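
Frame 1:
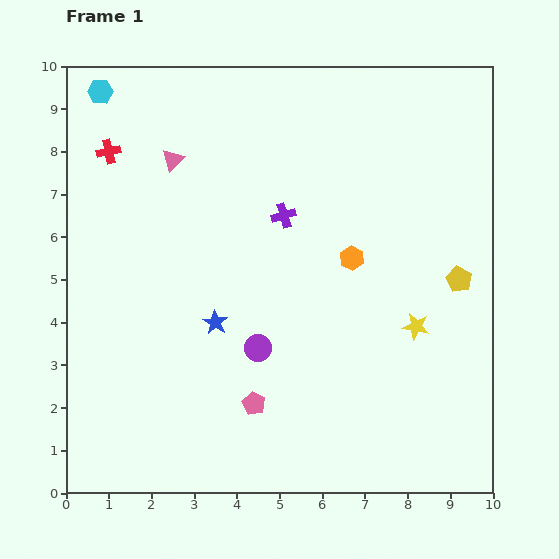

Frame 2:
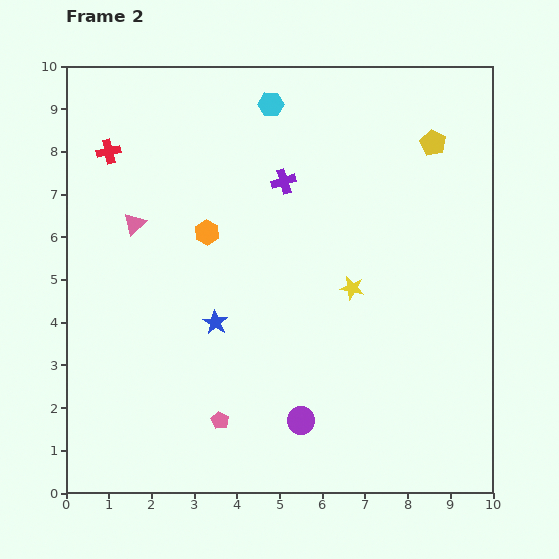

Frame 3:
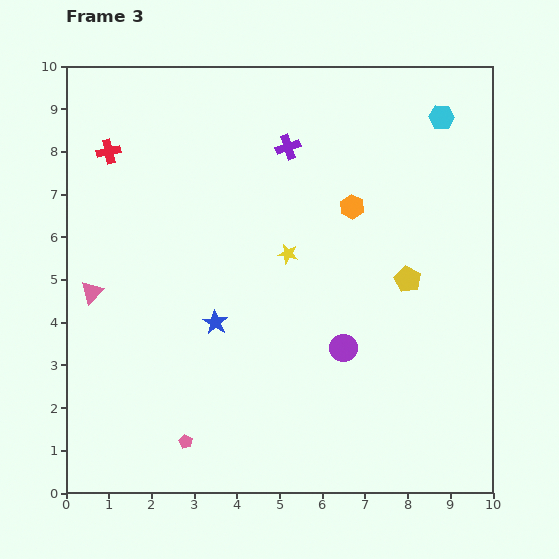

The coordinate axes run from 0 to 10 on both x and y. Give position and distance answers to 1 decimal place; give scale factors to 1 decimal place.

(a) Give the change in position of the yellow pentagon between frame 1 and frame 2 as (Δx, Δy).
(-0.6, 3.2)

The yellow pentagon was at (9.2, 5.0) in frame 1 and (8.6, 8.2) in frame 2.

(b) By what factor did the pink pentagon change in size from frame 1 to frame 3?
0.6×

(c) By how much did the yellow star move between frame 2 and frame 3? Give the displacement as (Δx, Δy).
(-1.5, 0.8)

The yellow star was at (6.7, 4.8) in frame 2 and (5.2, 5.6) in frame 3.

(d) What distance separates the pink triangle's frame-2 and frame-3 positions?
1.9

The pink triangle moved from (1.6, 6.3) to (0.6, 4.7), a distance of √(1.0² + 1.6²) ≈ 1.9.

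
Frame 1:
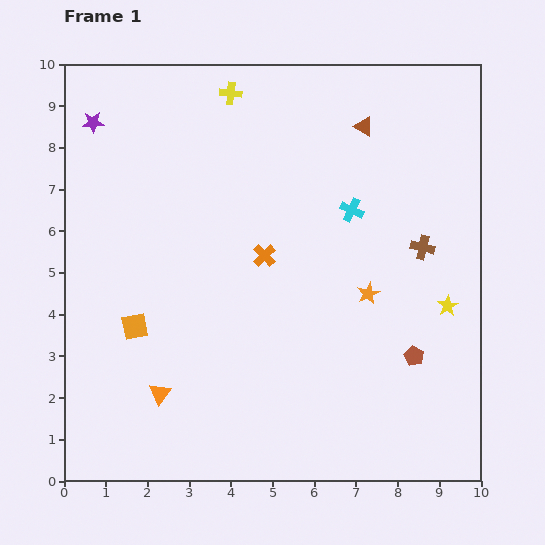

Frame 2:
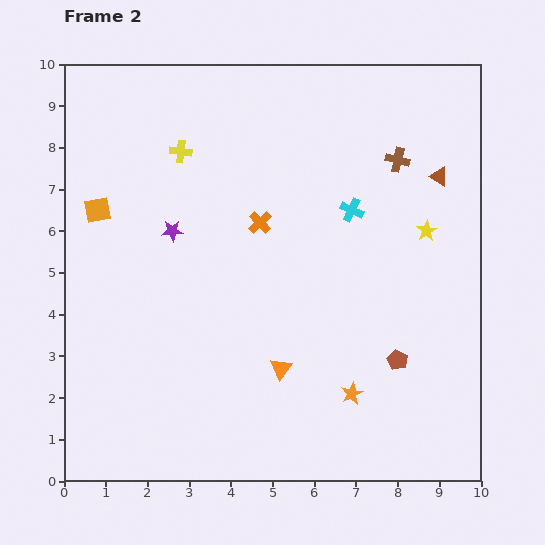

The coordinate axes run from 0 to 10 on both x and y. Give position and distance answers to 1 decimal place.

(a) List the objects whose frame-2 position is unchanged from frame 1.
the cyan cross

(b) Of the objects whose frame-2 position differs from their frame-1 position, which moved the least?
the brown pentagon

(moved 0.4)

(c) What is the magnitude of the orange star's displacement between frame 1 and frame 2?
2.4

The orange star moved from (7.3, 4.5) to (6.9, 2.1), a distance of √(0.4² + 2.4²) ≈ 2.4.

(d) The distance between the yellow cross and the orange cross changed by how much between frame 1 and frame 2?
-1.5

Distance in frame 1: 4.0. Distance in frame 2: 2.5.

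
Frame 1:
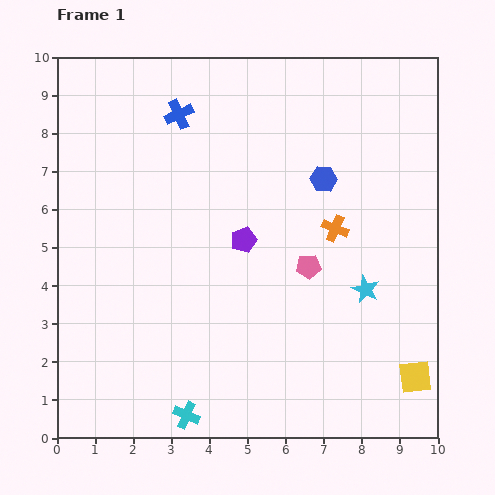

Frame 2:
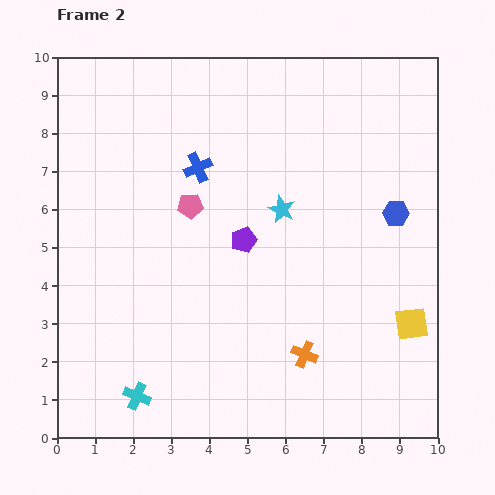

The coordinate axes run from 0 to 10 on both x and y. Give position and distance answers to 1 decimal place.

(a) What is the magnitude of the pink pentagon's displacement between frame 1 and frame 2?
3.5

The pink pentagon moved from (6.6, 4.5) to (3.5, 6.1), a distance of √(3.1² + 1.6²) ≈ 3.5.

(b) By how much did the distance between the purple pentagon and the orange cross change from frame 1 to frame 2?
+1.0

Distance in frame 1: 2.4. Distance in frame 2: 3.4.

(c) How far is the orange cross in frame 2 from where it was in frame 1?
3.4

The orange cross moved from (7.3, 5.5) to (6.5, 2.2), a distance of √(0.8² + 3.3²) ≈ 3.4.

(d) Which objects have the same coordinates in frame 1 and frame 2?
the purple pentagon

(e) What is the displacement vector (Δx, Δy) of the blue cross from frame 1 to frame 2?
(0.5, -1.4)

The blue cross was at (3.2, 8.5) in frame 1 and (3.7, 7.1) in frame 2.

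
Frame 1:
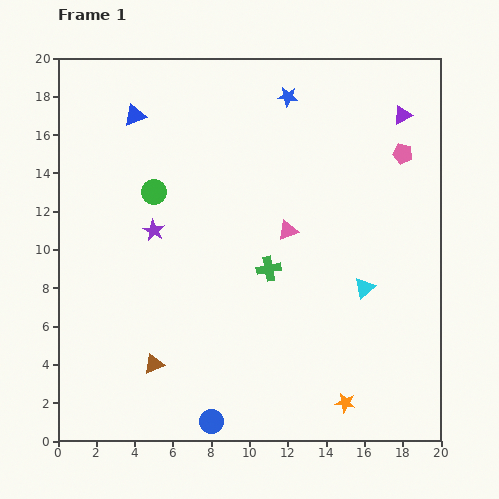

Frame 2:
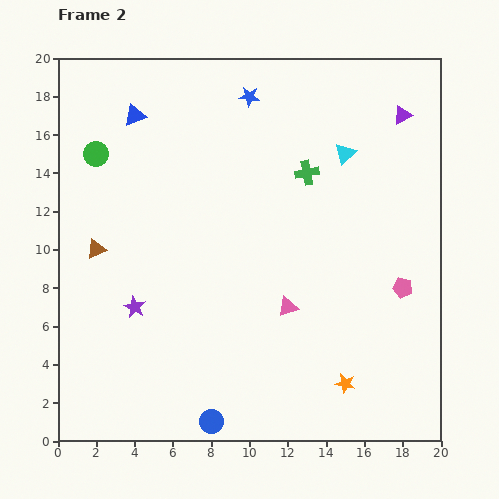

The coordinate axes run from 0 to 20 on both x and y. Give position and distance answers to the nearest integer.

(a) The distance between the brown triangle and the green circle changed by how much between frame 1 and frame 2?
-4

Distance in frame 1: 9. Distance in frame 2: 5.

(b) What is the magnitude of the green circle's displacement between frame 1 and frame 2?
4

The green circle moved from (5, 13) to (2, 15), a distance of √(3² + 2²) ≈ 4.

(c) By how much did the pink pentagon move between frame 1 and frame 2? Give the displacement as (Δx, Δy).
(0, -7)

The pink pentagon was at (18, 15) in frame 1 and (18, 8) in frame 2.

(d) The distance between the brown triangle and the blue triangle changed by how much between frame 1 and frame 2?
-6

Distance in frame 1: 13. Distance in frame 2: 7.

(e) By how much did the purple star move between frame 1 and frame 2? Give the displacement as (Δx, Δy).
(-1, -4)

The purple star was at (5, 11) in frame 1 and (4, 7) in frame 2.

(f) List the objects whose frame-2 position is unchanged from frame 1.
the blue circle, the blue triangle, the purple triangle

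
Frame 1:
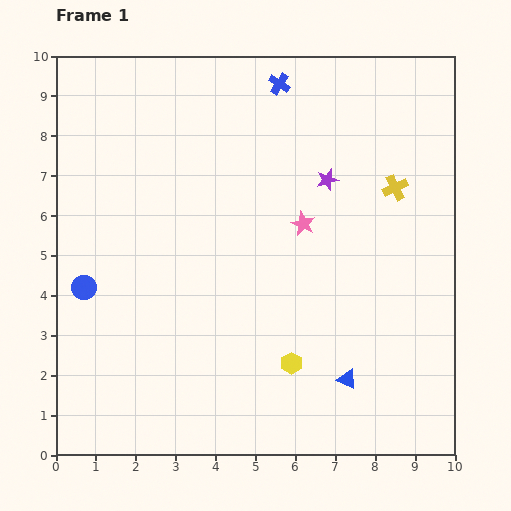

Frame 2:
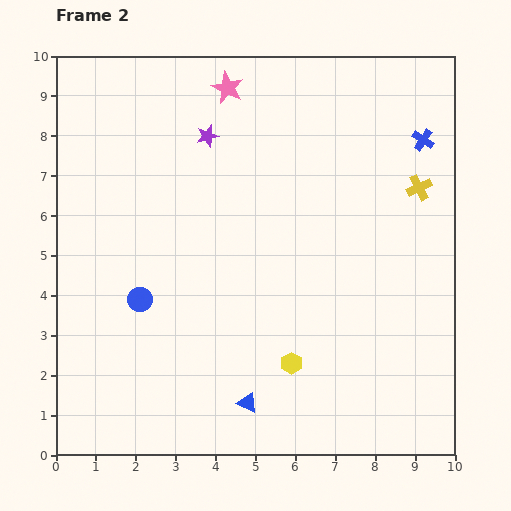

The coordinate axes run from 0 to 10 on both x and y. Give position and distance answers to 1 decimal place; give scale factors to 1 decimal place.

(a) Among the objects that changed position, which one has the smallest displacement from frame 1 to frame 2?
the yellow cross

(moved 0.6)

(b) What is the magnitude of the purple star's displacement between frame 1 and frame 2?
3.2

The purple star moved from (6.8, 6.9) to (3.8, 8.0), a distance of √(3.0² + 1.1²) ≈ 3.2.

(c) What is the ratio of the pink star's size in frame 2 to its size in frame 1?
1.3×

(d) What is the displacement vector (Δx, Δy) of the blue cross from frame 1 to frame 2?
(3.6, -1.4)

The blue cross was at (5.6, 9.3) in frame 1 and (9.2, 7.9) in frame 2.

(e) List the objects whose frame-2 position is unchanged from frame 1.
the yellow hexagon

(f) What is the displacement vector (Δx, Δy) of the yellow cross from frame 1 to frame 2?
(0.6, 0.0)

The yellow cross was at (8.5, 6.7) in frame 1 and (9.1, 6.7) in frame 2.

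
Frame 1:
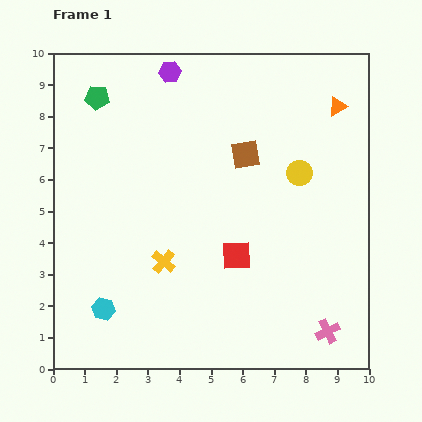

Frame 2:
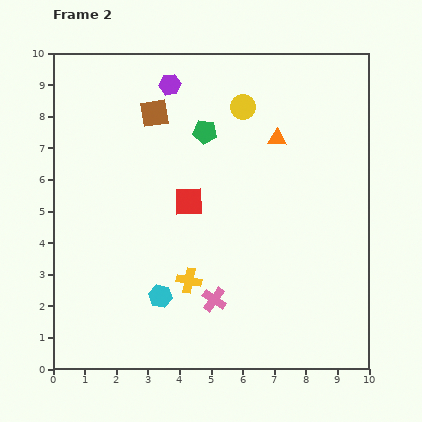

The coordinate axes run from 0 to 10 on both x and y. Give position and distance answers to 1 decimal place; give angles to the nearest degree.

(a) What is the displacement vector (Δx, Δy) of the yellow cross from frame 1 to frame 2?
(0.8, -0.6)

The yellow cross was at (3.5, 3.4) in frame 1 and (4.3, 2.8) in frame 2.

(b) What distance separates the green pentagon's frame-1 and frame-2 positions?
3.6

The green pentagon moved from (1.4, 8.6) to (4.8, 7.5), a distance of √(3.4² + 1.1²) ≈ 3.6.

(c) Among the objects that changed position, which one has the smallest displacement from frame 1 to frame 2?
the purple hexagon

(moved 0.4)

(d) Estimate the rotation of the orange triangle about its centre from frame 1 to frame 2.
31° clockwise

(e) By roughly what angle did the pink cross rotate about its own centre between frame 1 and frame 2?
29° counter-clockwise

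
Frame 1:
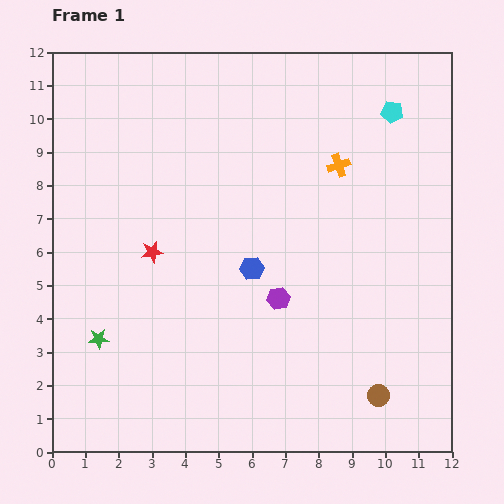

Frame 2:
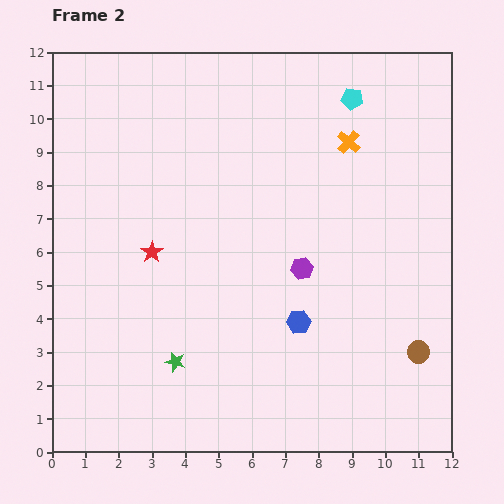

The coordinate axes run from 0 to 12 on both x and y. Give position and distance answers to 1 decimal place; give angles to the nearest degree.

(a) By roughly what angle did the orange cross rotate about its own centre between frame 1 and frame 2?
30° counter-clockwise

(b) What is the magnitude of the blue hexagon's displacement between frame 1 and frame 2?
2.1

The blue hexagon moved from (6.0, 5.5) to (7.4, 3.9), a distance of √(1.4² + 1.6²) ≈ 2.1.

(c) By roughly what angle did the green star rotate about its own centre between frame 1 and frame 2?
16° clockwise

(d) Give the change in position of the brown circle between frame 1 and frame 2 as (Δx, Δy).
(1.2, 1.3)

The brown circle was at (9.8, 1.7) in frame 1 and (11.0, 3.0) in frame 2.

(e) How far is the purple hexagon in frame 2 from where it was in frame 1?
1.1

The purple hexagon moved from (6.8, 4.6) to (7.5, 5.5), a distance of √(0.7² + 0.9²) ≈ 1.1.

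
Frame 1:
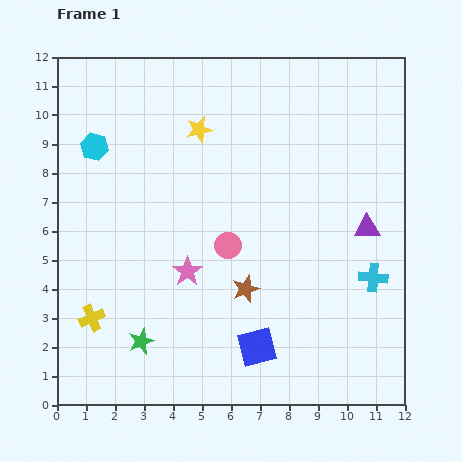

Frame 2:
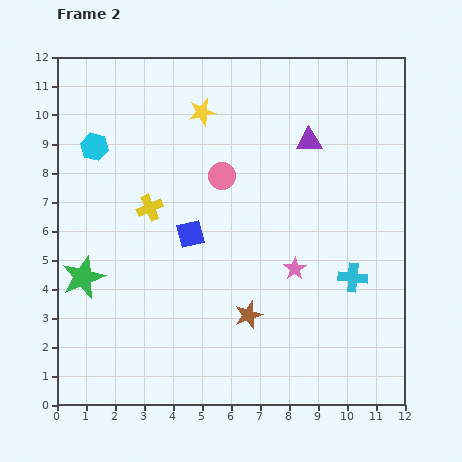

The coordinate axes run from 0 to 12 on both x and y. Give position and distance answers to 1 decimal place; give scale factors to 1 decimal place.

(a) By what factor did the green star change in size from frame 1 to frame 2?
1.7×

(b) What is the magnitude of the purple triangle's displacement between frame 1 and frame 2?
3.6

The purple triangle moved from (10.7, 6.1) to (8.7, 9.1), a distance of √(2.0² + 3.0²) ≈ 3.6.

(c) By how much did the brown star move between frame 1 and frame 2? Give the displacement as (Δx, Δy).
(0.1, -0.9)

The brown star was at (6.5, 4.0) in frame 1 and (6.6, 3.1) in frame 2.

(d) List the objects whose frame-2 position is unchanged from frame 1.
the cyan hexagon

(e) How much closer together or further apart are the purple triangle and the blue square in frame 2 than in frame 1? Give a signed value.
-0.4

Distance in frame 1: 5.6. Distance in frame 2: 5.2.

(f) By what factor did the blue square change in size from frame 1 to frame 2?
0.7×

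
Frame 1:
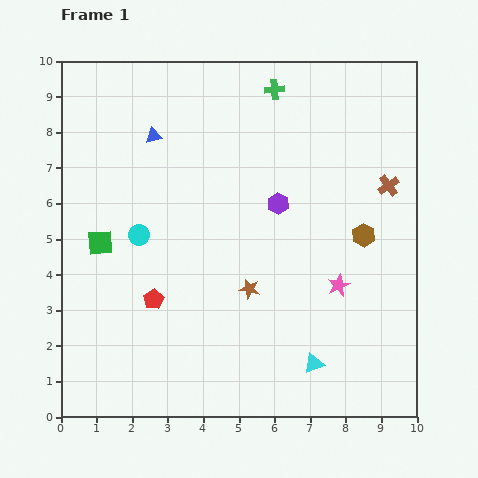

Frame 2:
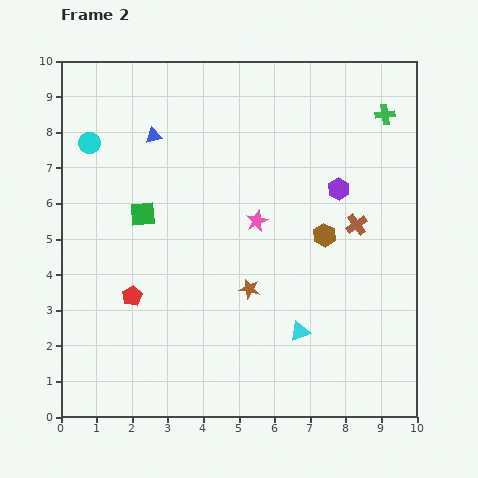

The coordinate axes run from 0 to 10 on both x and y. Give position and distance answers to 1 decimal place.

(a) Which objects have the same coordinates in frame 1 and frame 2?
the blue triangle, the brown star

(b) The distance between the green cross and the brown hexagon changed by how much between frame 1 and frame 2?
-1.0

Distance in frame 1: 4.8. Distance in frame 2: 3.8.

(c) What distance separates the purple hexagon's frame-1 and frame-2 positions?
1.7

The purple hexagon moved from (6.1, 6.0) to (7.8, 6.4), a distance of √(1.7² + 0.4²) ≈ 1.7.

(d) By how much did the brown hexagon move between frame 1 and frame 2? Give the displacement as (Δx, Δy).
(-1.1, 0.0)

The brown hexagon was at (8.5, 5.1) in frame 1 and (7.4, 5.1) in frame 2.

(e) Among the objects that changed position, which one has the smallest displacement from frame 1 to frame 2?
the red pentagon

(moved 0.6)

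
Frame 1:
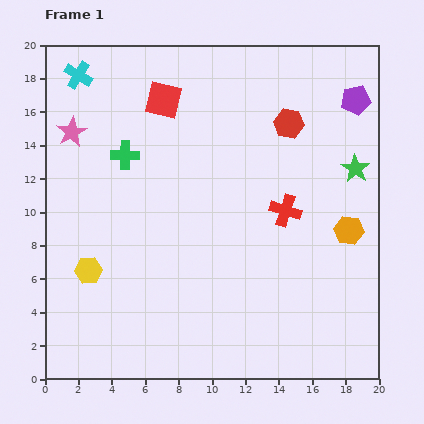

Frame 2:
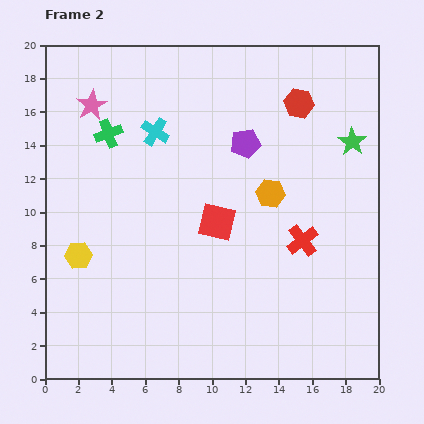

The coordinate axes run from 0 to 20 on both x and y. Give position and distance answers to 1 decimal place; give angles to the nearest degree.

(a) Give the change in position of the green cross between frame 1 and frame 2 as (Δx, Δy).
(-1.0, 1.3)

The green cross was at (4.8, 13.4) in frame 1 and (3.8, 14.7) in frame 2.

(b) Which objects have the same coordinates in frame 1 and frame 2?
none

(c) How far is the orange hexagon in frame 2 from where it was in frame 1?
5.2

The orange hexagon moved from (18.2, 8.9) to (13.5, 11.1), a distance of √(4.7² + 2.2²) ≈ 5.2.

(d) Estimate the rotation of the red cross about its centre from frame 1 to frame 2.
35° clockwise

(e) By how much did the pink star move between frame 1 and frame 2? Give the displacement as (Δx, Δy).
(1.2, 1.6)

The pink star was at (1.6, 14.8) in frame 1 and (2.8, 16.4) in frame 2.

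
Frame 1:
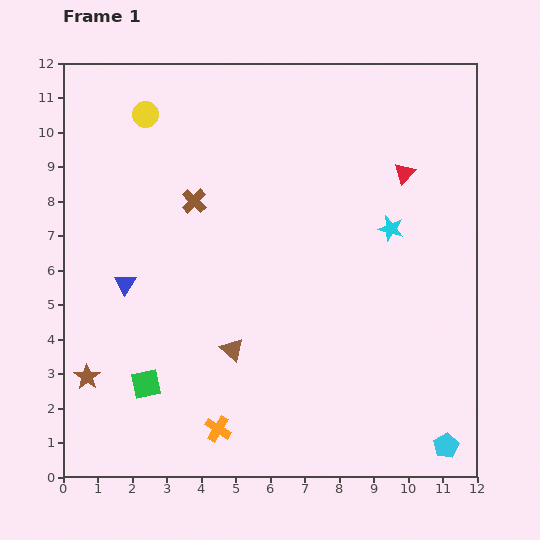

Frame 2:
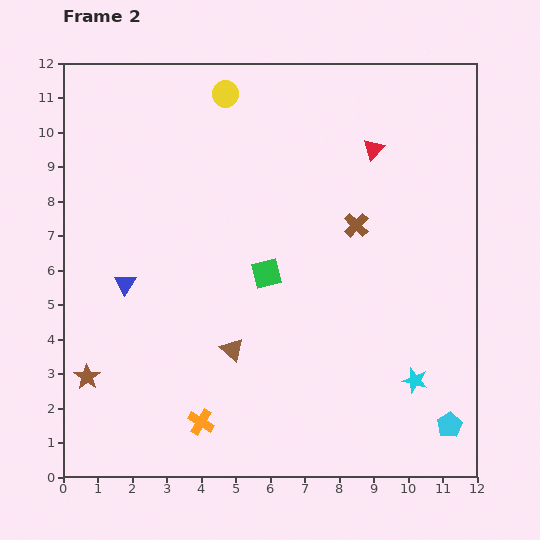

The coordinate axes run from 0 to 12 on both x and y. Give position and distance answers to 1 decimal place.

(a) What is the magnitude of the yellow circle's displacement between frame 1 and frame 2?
2.4

The yellow circle moved from (2.4, 10.5) to (4.7, 11.1), a distance of √(2.3² + 0.6²) ≈ 2.4.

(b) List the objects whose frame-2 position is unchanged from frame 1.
the brown star, the blue triangle, the brown triangle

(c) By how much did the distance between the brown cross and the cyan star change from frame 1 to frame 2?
-1.0

Distance in frame 1: 5.8. Distance in frame 2: 4.8.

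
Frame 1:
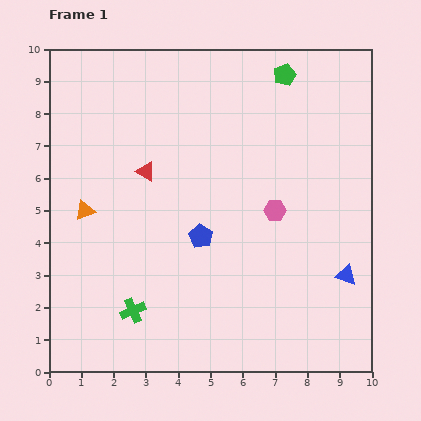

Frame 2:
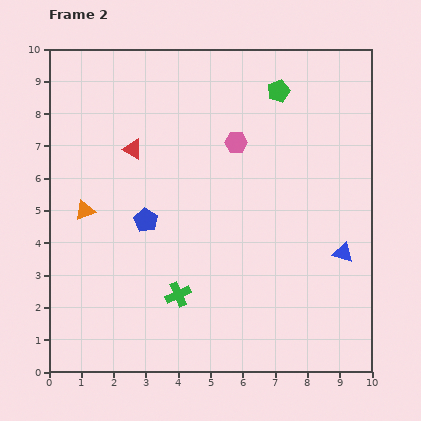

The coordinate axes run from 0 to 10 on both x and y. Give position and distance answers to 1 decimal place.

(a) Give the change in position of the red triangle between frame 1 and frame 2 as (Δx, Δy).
(-0.4, 0.7)

The red triangle was at (3.0, 6.2) in frame 1 and (2.6, 6.9) in frame 2.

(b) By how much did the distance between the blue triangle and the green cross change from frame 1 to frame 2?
-1.4

Distance in frame 1: 6.7. Distance in frame 2: 5.3.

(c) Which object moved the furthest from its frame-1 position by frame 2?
the pink hexagon

(moved 2.4; next 1.8)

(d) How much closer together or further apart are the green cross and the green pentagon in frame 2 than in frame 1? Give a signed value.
-1.7

Distance in frame 1: 8.7. Distance in frame 2: 7.0.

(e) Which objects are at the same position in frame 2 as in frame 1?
the orange triangle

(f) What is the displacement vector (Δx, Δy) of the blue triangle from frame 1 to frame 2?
(-0.1, 0.7)

The blue triangle was at (9.2, 3.0) in frame 1 and (9.1, 3.7) in frame 2.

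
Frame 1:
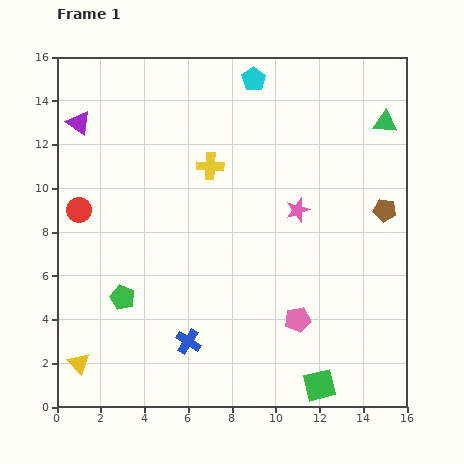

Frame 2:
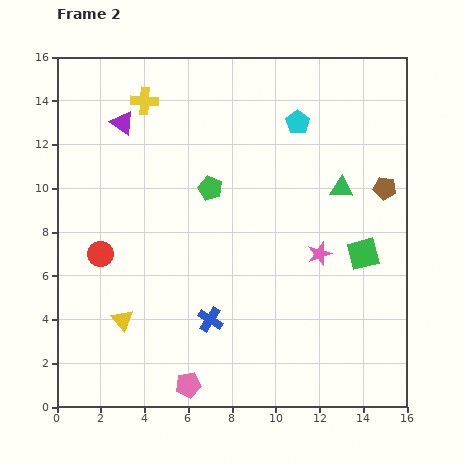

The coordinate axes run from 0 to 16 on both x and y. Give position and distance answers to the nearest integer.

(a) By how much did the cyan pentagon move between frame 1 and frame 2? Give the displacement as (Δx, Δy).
(2, -2)

The cyan pentagon was at (9, 15) in frame 1 and (11, 13) in frame 2.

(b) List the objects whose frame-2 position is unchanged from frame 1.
none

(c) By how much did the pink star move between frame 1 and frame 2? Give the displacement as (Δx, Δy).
(1, -2)

The pink star was at (11, 9) in frame 1 and (12, 7) in frame 2.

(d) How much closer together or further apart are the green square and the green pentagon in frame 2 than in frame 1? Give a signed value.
-2

Distance in frame 1: 10. Distance in frame 2: 8.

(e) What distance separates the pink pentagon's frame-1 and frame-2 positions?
6

The pink pentagon moved from (11, 4) to (6, 1), a distance of √(5² + 3²) ≈ 6.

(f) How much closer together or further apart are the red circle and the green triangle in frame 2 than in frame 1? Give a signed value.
-4

Distance in frame 1: 15. Distance in frame 2: 11.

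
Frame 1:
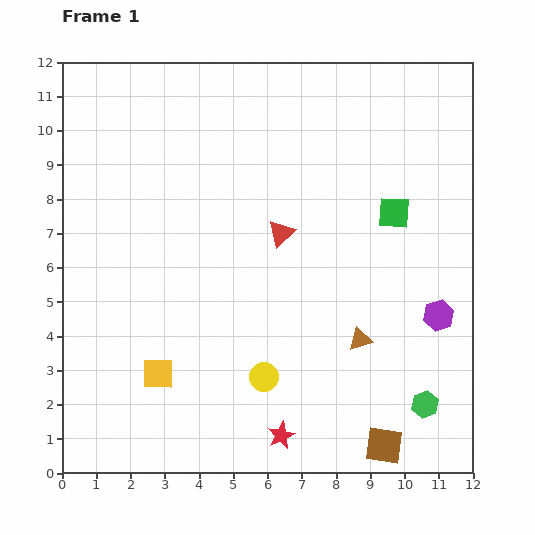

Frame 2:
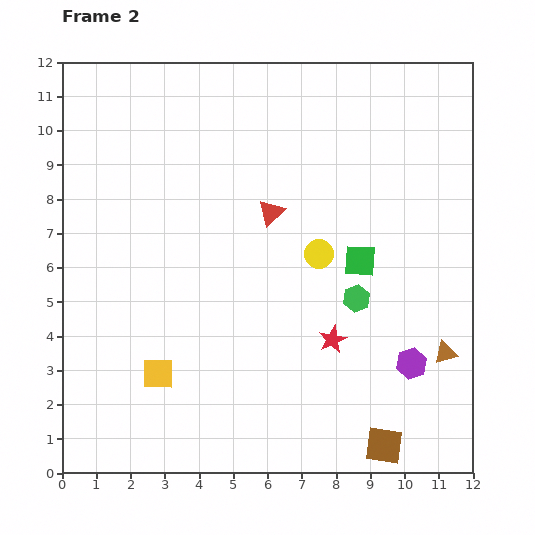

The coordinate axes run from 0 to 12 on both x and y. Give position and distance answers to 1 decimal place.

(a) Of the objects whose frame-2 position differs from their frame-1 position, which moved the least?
the red triangle

(moved 0.7)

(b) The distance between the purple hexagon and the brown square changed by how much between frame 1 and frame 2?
-1.6

Distance in frame 1: 4.1. Distance in frame 2: 2.5.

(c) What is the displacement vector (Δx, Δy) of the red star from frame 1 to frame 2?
(1.5, 2.8)

The red star was at (6.4, 1.1) in frame 1 and (7.9, 3.9) in frame 2.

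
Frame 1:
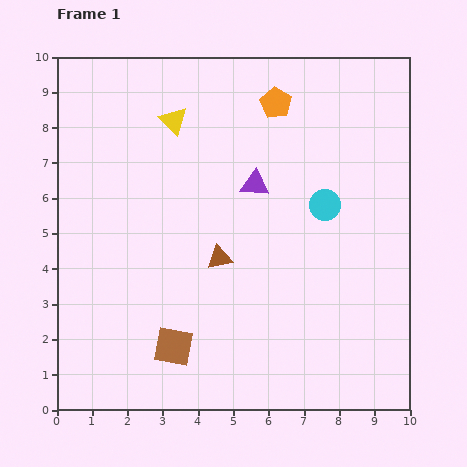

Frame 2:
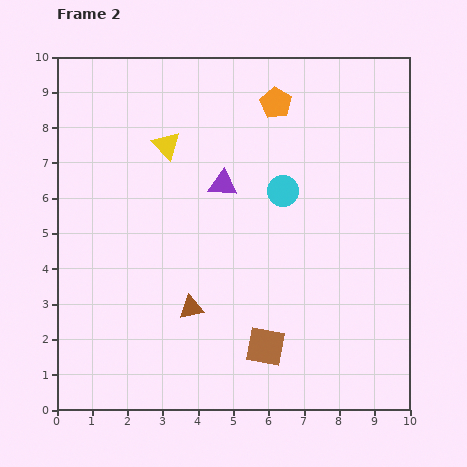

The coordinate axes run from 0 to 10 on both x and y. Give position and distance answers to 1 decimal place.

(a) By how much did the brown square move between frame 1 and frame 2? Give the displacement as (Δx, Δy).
(2.6, 0.0)

The brown square was at (3.3, 1.8) in frame 1 and (5.9, 1.8) in frame 2.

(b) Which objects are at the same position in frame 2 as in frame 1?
the orange pentagon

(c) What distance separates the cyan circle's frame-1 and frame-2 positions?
1.3

The cyan circle moved from (7.6, 5.8) to (6.4, 6.2), a distance of √(1.2² + 0.4²) ≈ 1.3.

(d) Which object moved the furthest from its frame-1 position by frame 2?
the brown square

(moved 2.6; next 1.6)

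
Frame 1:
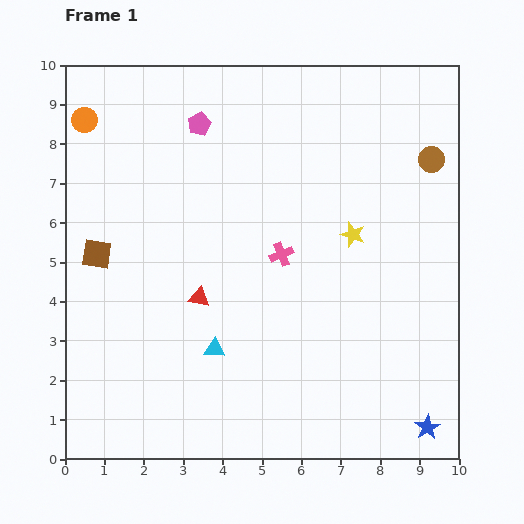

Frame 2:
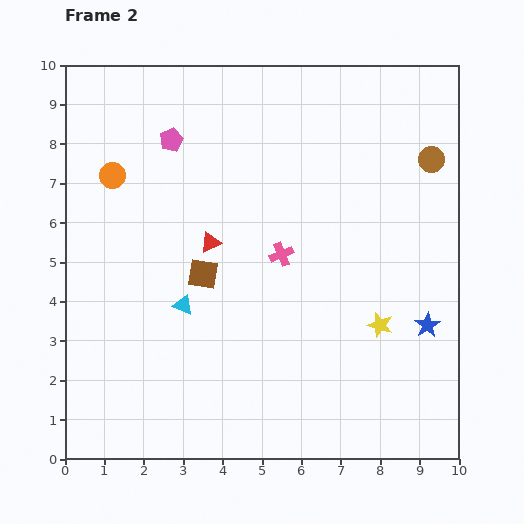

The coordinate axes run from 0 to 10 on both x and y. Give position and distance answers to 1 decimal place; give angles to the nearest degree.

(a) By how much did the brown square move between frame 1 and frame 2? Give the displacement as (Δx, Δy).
(2.7, -0.5)

The brown square was at (0.8, 5.2) in frame 1 and (3.5, 4.7) in frame 2.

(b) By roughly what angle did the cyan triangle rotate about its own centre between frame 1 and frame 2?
19° clockwise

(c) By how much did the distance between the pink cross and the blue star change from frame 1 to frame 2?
-1.6

Distance in frame 1: 5.7. Distance in frame 2: 4.1.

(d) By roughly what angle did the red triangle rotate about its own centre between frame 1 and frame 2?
36° counter-clockwise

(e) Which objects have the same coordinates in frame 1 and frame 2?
the pink cross, the brown circle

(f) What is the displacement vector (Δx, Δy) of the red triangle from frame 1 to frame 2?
(0.3, 1.4)

The red triangle was at (3.4, 4.1) in frame 1 and (3.7, 5.5) in frame 2.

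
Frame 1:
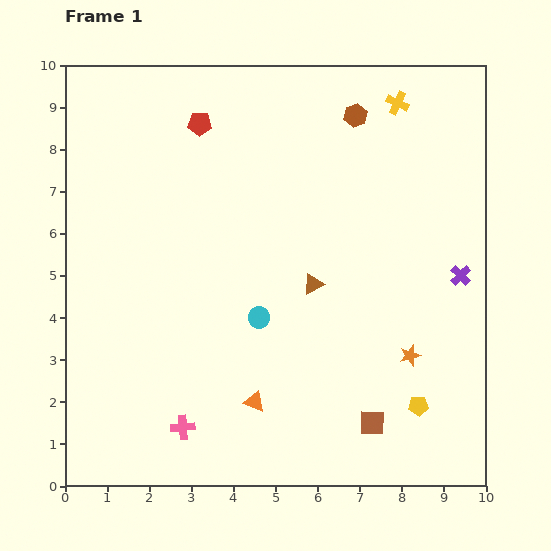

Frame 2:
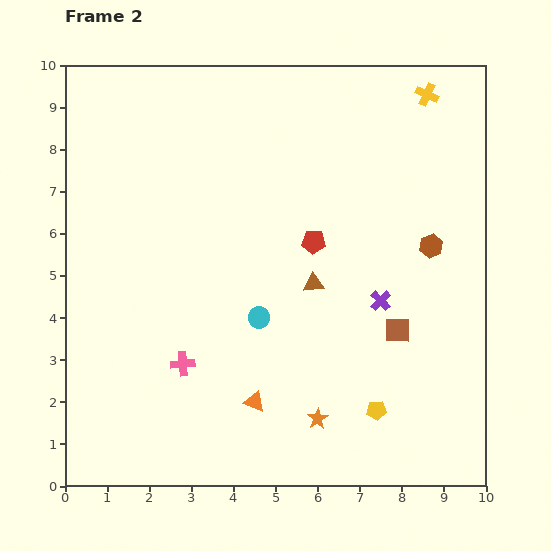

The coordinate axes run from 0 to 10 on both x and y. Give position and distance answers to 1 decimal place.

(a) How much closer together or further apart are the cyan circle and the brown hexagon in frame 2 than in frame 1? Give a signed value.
-0.9

Distance in frame 1: 5.3. Distance in frame 2: 4.4.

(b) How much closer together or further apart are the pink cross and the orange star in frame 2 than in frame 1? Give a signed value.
-2.2

Distance in frame 1: 5.7. Distance in frame 2: 3.5.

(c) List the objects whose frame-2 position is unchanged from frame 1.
the cyan circle, the orange triangle, the brown triangle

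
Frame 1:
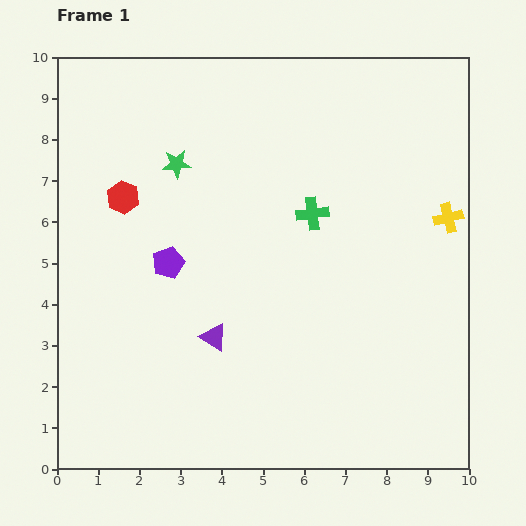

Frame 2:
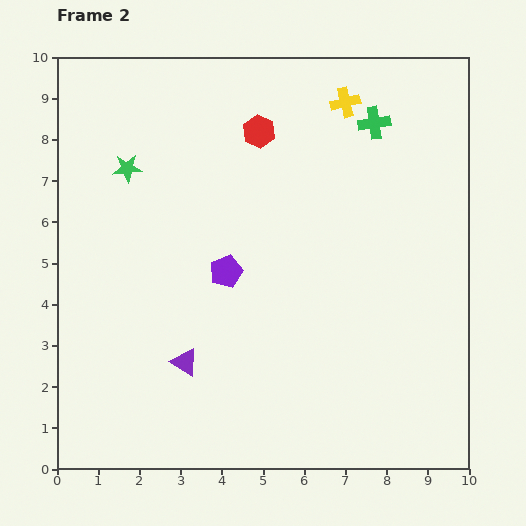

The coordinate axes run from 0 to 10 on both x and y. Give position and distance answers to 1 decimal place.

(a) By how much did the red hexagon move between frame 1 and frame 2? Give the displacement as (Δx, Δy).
(3.3, 1.6)

The red hexagon was at (1.6, 6.6) in frame 1 and (4.9, 8.2) in frame 2.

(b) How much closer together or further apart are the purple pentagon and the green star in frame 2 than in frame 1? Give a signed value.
+1.1

Distance in frame 1: 2.4. Distance in frame 2: 3.5.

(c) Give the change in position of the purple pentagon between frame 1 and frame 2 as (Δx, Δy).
(1.4, -0.2)

The purple pentagon was at (2.7, 5.0) in frame 1 and (4.1, 4.8) in frame 2.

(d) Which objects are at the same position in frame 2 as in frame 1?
none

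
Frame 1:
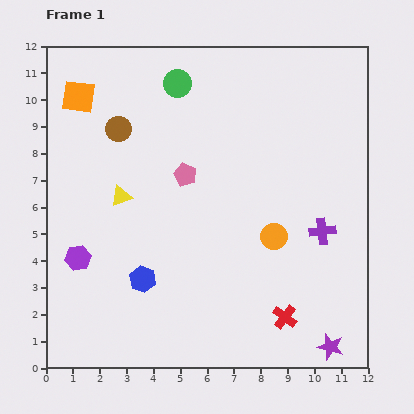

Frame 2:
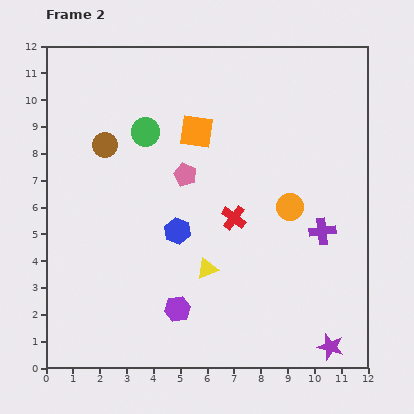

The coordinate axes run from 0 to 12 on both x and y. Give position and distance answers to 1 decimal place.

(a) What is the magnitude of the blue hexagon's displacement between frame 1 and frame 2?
2.2

The blue hexagon moved from (3.6, 3.3) to (4.9, 5.1), a distance of √(1.3² + 1.8²) ≈ 2.2.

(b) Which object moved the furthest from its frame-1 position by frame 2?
the orange square

(moved 4.6; next 4.2)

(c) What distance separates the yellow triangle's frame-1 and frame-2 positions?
4.2

The yellow triangle moved from (2.8, 6.4) to (6.0, 3.7), a distance of √(3.2² + 2.7²) ≈ 4.2.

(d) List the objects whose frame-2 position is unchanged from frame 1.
the purple cross, the pink pentagon, the purple star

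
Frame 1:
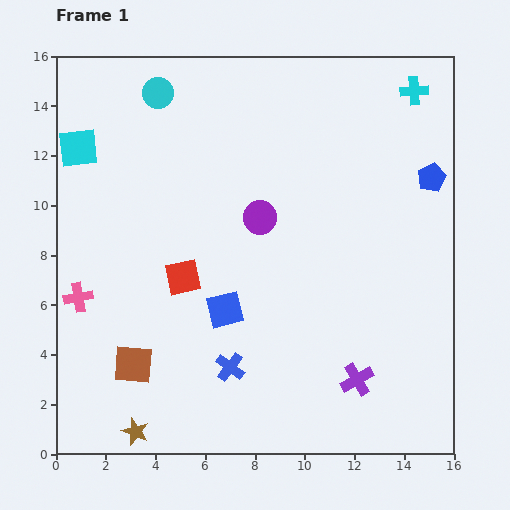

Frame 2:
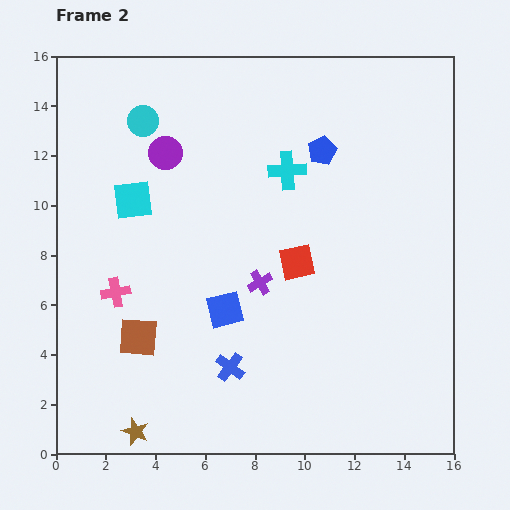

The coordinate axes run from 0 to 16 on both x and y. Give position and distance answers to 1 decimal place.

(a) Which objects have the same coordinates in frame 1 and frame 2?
the blue cross, the brown star, the blue square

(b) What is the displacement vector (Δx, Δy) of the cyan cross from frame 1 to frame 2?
(-5.1, -3.2)

The cyan cross was at (14.4, 14.6) in frame 1 and (9.3, 11.4) in frame 2.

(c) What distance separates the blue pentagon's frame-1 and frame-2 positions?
4.5

The blue pentagon moved from (15.1, 11.1) to (10.7, 12.2), a distance of √(4.4² + 1.1²) ≈ 4.5.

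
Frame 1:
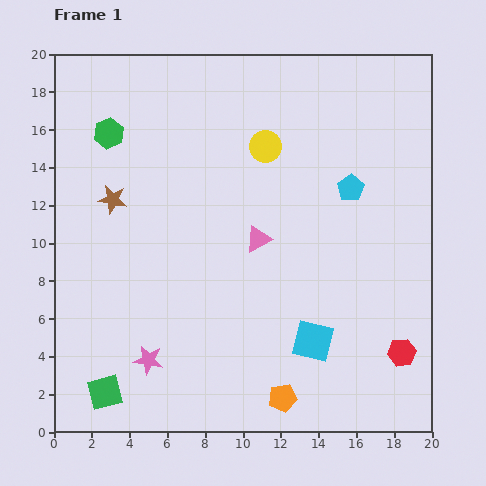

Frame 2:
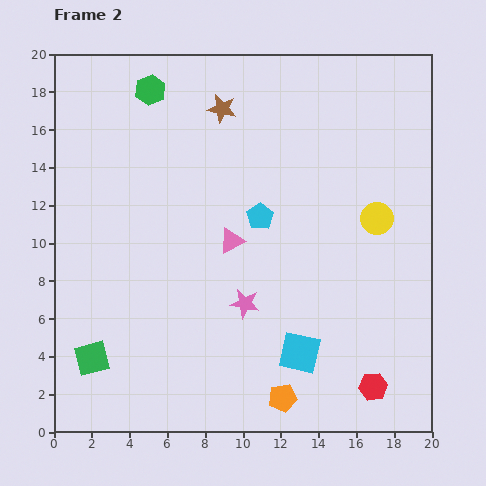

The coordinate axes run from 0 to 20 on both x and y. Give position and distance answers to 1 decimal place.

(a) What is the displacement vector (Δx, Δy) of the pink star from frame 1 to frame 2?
(5.1, 3.0)

The pink star was at (5.0, 3.8) in frame 1 and (10.1, 6.8) in frame 2.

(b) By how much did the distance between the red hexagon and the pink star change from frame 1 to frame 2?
-5.3

Distance in frame 1: 13.4. Distance in frame 2: 8.1.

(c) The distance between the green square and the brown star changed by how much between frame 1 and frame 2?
+4.7

Distance in frame 1: 10.2. Distance in frame 2: 14.9.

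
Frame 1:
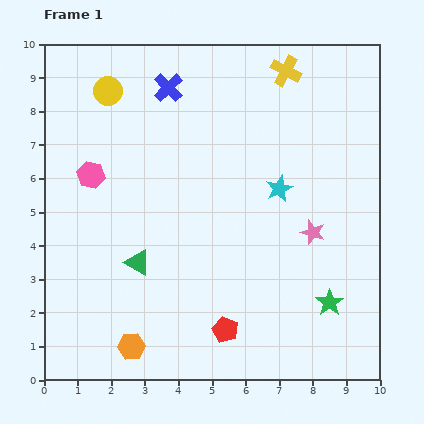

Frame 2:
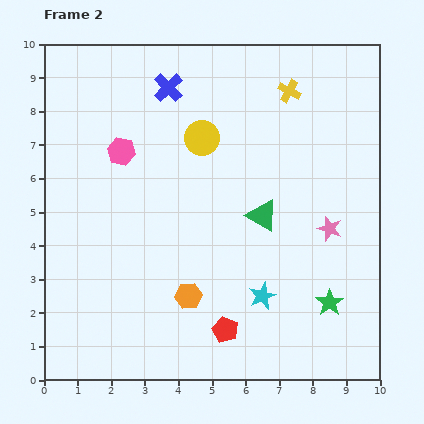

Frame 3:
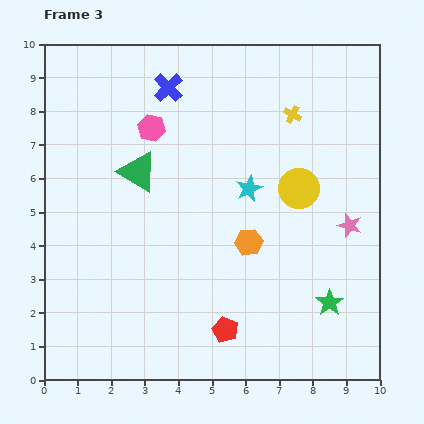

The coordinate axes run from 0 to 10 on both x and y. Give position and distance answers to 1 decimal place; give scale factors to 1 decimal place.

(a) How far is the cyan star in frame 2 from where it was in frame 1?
3.2

The cyan star moved from (7.0, 5.7) to (6.5, 2.5), a distance of √(0.5² + 3.2²) ≈ 3.2.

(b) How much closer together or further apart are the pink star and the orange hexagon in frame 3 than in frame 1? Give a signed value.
-3.4

Distance in frame 1: 6.4. Distance in frame 3: 3.0.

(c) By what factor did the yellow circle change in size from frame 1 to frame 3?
1.4×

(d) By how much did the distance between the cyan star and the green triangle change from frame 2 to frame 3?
+0.9

Distance in frame 2: 2.4. Distance in frame 3: 3.3.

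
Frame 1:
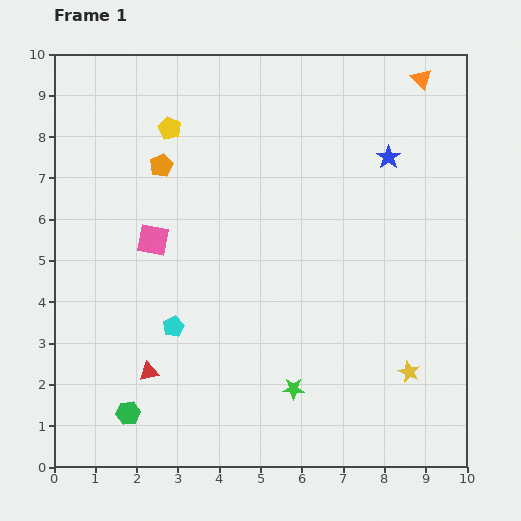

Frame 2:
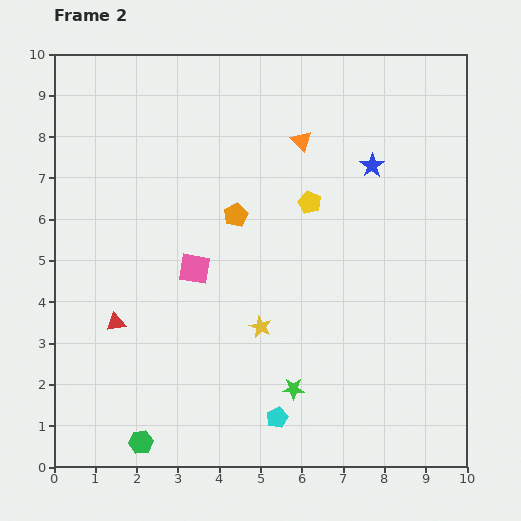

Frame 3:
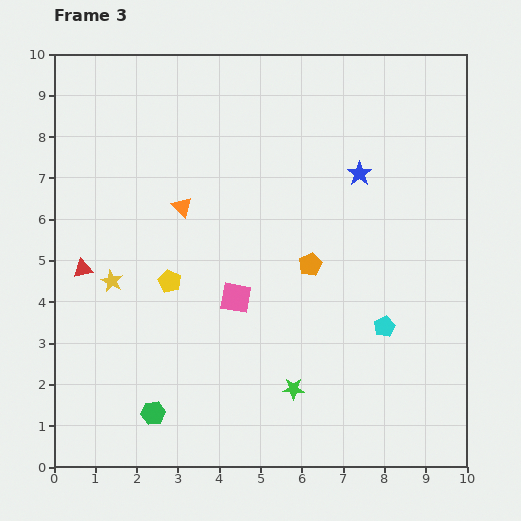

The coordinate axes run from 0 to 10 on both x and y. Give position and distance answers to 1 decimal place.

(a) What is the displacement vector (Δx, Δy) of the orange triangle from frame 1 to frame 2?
(-2.9, -1.5)

The orange triangle was at (8.9, 9.4) in frame 1 and (6.0, 7.9) in frame 2.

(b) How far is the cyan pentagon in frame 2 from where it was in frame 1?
3.3

The cyan pentagon moved from (2.9, 3.4) to (5.4, 1.2), a distance of √(2.5² + 2.2²) ≈ 3.3.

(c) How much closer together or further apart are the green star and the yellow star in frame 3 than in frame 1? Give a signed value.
+2.3

Distance in frame 1: 2.8. Distance in frame 3: 5.1.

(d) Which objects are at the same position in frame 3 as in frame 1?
the green star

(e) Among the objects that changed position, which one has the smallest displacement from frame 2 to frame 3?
the blue star

(moved 0.4)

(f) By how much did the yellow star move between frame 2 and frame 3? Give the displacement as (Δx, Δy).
(-3.6, 1.1)

The yellow star was at (5.0, 3.4) in frame 2 and (1.4, 4.5) in frame 3.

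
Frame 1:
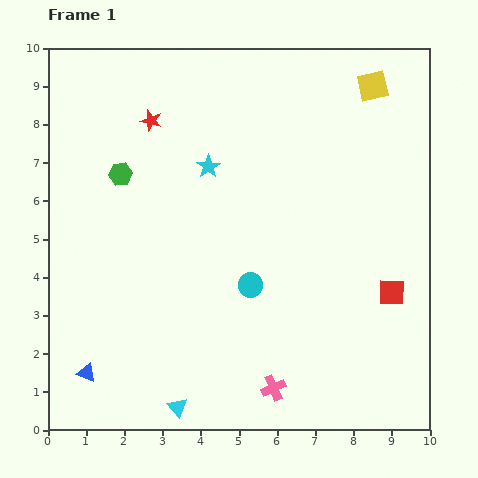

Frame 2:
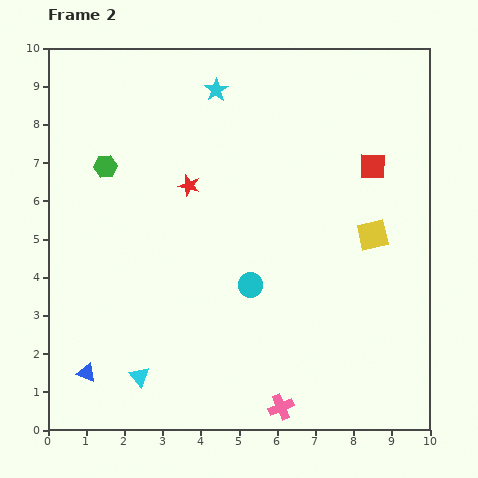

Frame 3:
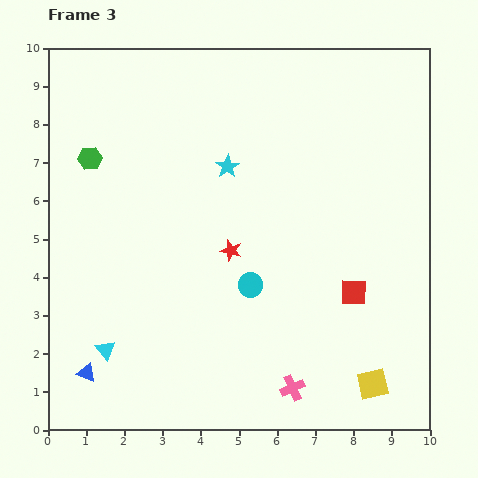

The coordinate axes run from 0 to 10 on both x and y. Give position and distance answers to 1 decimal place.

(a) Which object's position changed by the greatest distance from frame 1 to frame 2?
the yellow square

(moved 3.9; next 3.3)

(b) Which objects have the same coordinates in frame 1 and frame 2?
the cyan circle, the blue triangle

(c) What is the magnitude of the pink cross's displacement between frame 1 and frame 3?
0.5

The pink cross moved from (5.9, 1.1) to (6.4, 1.1), a distance of √(0.5² + 0.0²) ≈ 0.5.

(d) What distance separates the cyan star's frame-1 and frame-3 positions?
0.5

The cyan star moved from (4.2, 6.9) to (4.7, 6.9), a distance of √(0.5² + 0.0²) ≈ 0.5.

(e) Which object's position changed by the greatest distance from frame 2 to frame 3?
the yellow square

(moved 3.9; next 3.3)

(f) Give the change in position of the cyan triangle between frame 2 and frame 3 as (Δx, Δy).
(-0.9, 0.7)

The cyan triangle was at (2.4, 1.4) in frame 2 and (1.5, 2.1) in frame 3.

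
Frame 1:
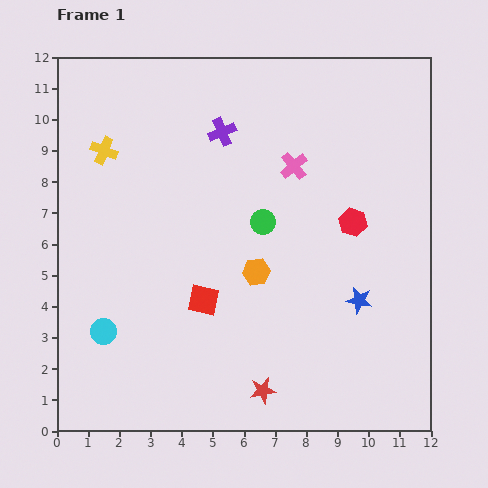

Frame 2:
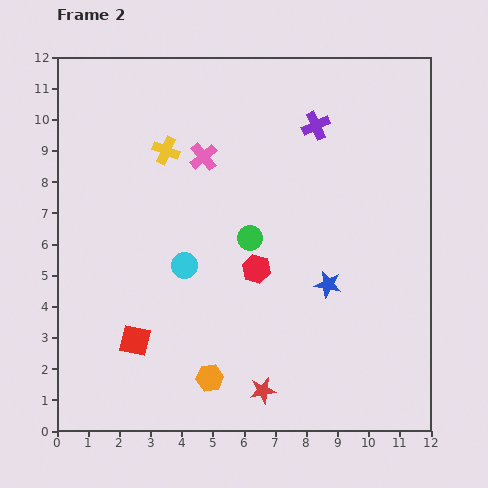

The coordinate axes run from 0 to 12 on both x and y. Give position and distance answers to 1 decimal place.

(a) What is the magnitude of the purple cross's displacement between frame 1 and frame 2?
3.0

The purple cross moved from (5.3, 9.6) to (8.3, 9.8), a distance of √(3.0² + 0.2²) ≈ 3.0.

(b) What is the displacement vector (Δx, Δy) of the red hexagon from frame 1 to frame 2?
(-3.1, -1.5)

The red hexagon was at (9.5, 6.7) in frame 1 and (6.4, 5.2) in frame 2.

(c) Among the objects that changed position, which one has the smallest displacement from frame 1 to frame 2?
the green circle

(moved 0.6)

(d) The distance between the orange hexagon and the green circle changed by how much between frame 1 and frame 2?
+3.1

Distance in frame 1: 1.6. Distance in frame 2: 4.7.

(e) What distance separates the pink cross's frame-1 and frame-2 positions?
2.9

The pink cross moved from (7.6, 8.5) to (4.7, 8.8), a distance of √(2.9² + 0.3²) ≈ 2.9.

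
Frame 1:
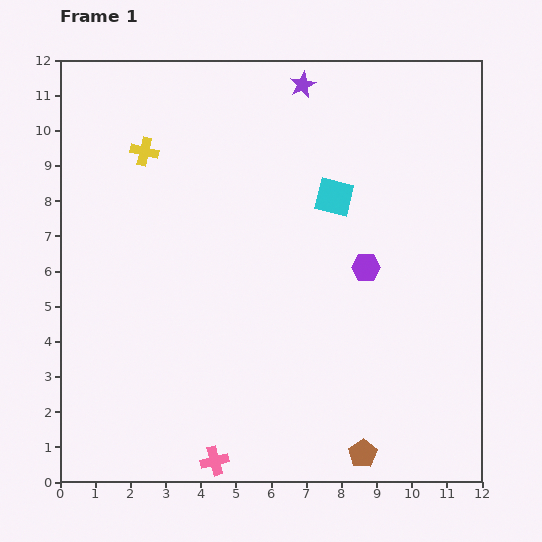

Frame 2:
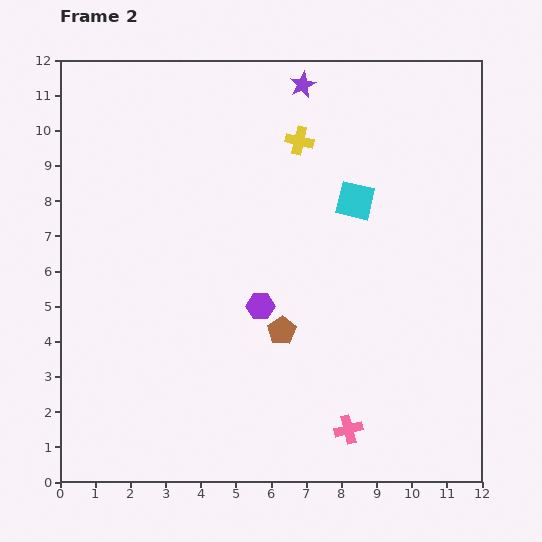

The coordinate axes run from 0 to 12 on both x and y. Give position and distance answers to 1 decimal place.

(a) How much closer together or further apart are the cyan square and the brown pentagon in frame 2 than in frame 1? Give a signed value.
-3.0

Distance in frame 1: 7.3. Distance in frame 2: 4.3.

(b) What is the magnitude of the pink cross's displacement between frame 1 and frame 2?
3.9

The pink cross moved from (4.4, 0.6) to (8.2, 1.5), a distance of √(3.8² + 0.9²) ≈ 3.9.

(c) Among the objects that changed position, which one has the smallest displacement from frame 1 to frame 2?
the cyan square

(moved 0.6)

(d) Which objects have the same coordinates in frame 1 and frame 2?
the purple star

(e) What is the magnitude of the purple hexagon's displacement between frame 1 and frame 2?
3.2

The purple hexagon moved from (8.7, 6.1) to (5.7, 5.0), a distance of √(3.0² + 1.1²) ≈ 3.2.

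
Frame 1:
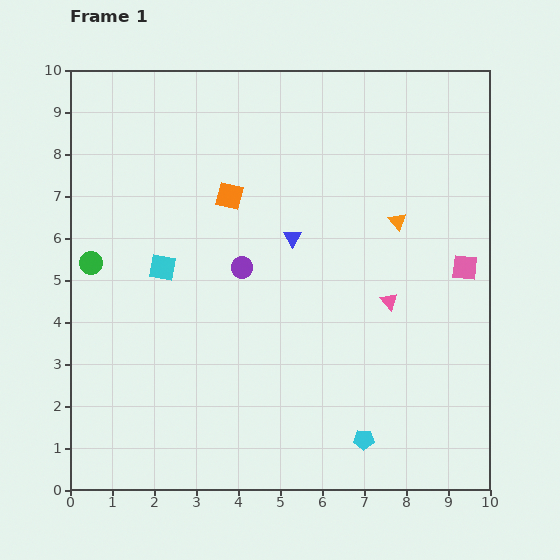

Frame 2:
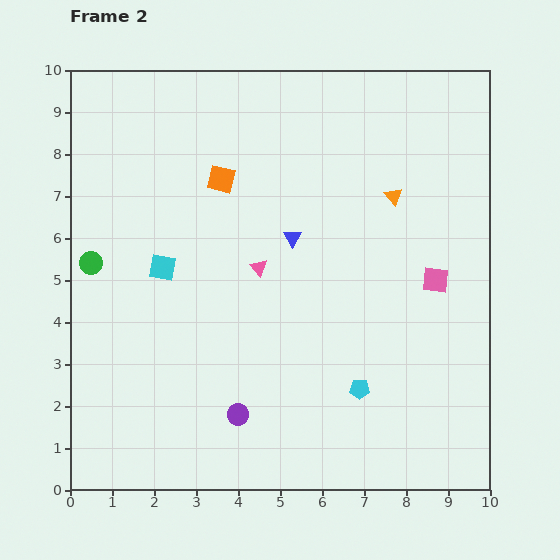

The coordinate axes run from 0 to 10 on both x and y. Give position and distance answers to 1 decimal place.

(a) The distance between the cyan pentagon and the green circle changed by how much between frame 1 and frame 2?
-0.6

Distance in frame 1: 7.7. Distance in frame 2: 7.1.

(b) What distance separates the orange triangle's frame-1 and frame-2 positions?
0.6

The orange triangle moved from (7.8, 6.4) to (7.7, 7.0), a distance of √(0.1² + 0.6²) ≈ 0.6.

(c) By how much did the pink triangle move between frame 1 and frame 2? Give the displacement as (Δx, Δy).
(-3.1, 0.8)

The pink triangle was at (7.6, 4.5) in frame 1 and (4.5, 5.3) in frame 2.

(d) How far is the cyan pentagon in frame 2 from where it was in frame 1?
1.2

The cyan pentagon moved from (7.0, 1.2) to (6.9, 2.4), a distance of √(0.1² + 1.2²) ≈ 1.2.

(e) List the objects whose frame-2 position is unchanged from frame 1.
the green circle, the blue triangle, the cyan square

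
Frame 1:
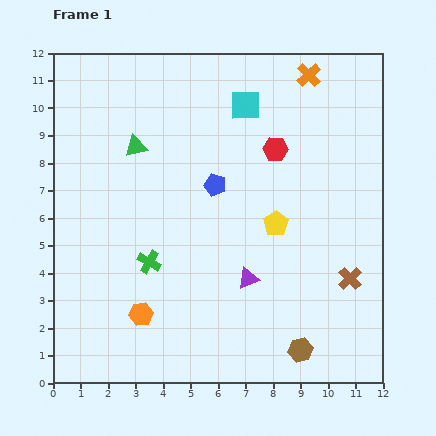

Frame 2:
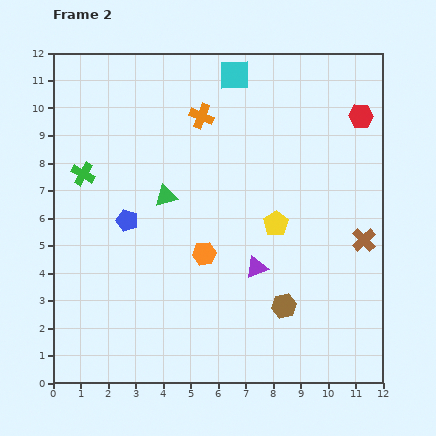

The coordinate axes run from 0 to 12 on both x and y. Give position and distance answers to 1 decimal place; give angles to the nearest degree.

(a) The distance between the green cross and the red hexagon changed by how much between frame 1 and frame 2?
+4.1

Distance in frame 1: 6.2. Distance in frame 2: 10.3.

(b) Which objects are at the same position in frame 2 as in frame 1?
the yellow pentagon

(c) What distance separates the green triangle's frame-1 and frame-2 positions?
2.1

The green triangle moved from (3.0, 8.6) to (4.1, 6.8), a distance of √(1.1² + 1.8²) ≈ 2.1.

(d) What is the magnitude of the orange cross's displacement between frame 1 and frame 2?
4.2

The orange cross moved from (9.3, 11.2) to (5.4, 9.7), a distance of √(3.9² + 1.5²) ≈ 4.2.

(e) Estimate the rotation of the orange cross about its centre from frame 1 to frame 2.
25° counter-clockwise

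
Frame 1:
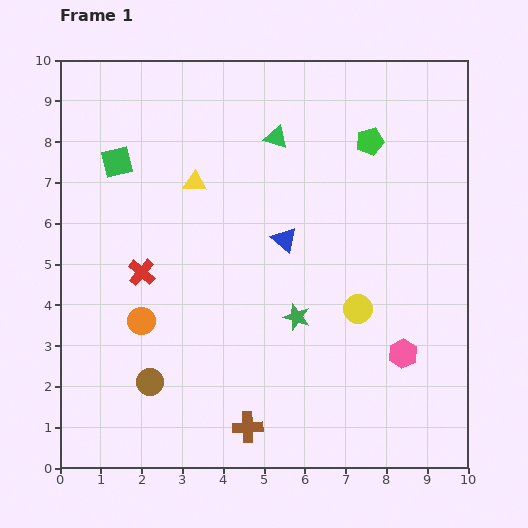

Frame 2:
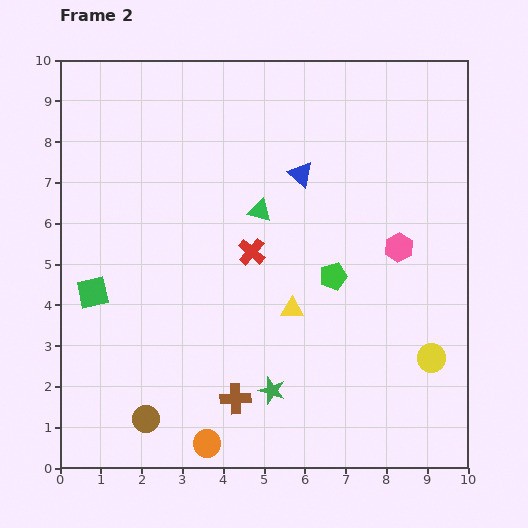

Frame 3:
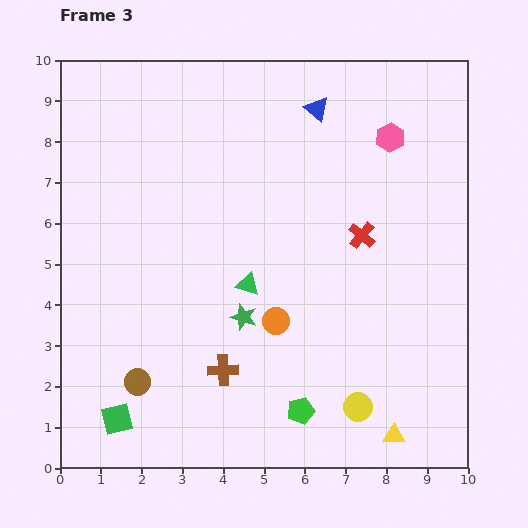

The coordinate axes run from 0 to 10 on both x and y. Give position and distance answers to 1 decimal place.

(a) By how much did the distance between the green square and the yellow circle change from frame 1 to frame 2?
+1.6

Distance in frame 1: 6.9. Distance in frame 2: 8.5.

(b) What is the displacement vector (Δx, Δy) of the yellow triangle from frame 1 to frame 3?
(4.9, -6.2)

The yellow triangle was at (3.3, 7.0) in frame 1 and (8.2, 0.8) in frame 3.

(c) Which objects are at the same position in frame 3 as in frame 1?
none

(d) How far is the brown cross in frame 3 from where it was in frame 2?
0.8

The brown cross moved from (4.3, 1.7) to (4.0, 2.4), a distance of √(0.3² + 0.7²) ≈ 0.8.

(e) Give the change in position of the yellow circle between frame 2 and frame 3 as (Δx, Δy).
(-1.8, -1.2)

The yellow circle was at (9.1, 2.7) in frame 2 and (7.3, 1.5) in frame 3.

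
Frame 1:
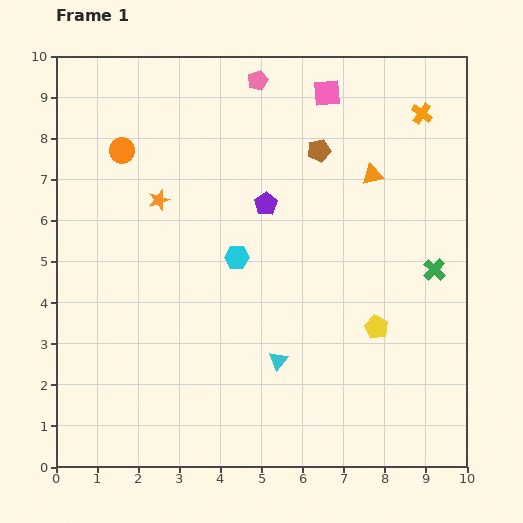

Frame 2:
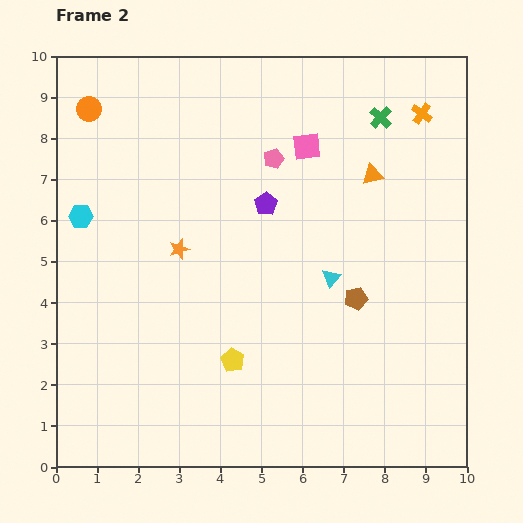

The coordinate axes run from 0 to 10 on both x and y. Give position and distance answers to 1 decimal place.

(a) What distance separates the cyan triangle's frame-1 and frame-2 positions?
2.4

The cyan triangle moved from (5.4, 2.6) to (6.7, 4.6), a distance of √(1.3² + 2.0²) ≈ 2.4.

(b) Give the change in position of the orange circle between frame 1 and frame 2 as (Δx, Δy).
(-0.8, 1.0)

The orange circle was at (1.6, 7.7) in frame 1 and (0.8, 8.7) in frame 2.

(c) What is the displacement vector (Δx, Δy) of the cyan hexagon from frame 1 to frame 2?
(-3.8, 1.0)

The cyan hexagon was at (4.4, 5.1) in frame 1 and (0.6, 6.1) in frame 2.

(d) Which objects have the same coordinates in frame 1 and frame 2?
the orange triangle, the orange cross, the purple pentagon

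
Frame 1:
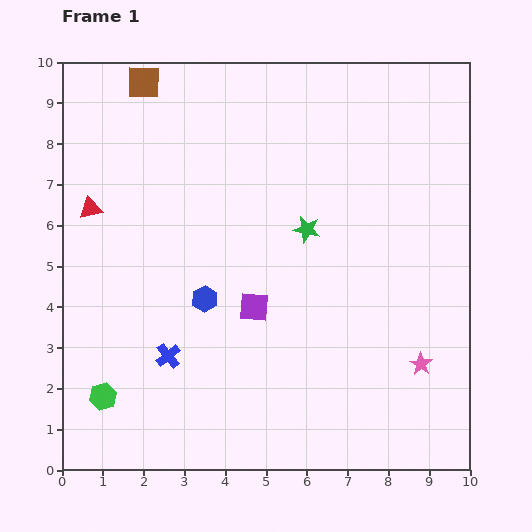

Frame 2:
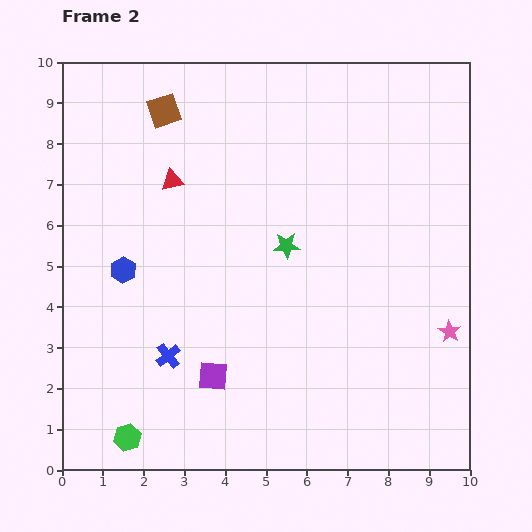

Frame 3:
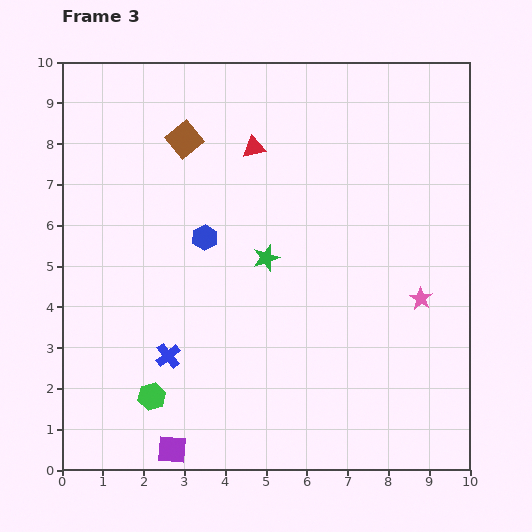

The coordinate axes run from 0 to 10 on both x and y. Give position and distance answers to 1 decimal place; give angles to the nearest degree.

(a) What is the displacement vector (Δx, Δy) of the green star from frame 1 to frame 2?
(-0.5, -0.4)

The green star was at (6.0, 5.9) in frame 1 and (5.5, 5.5) in frame 2.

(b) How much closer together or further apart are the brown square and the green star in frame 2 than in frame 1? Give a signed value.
-0.9

Distance in frame 1: 5.4. Distance in frame 2: 4.5.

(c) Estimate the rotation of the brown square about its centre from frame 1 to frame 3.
40° counter-clockwise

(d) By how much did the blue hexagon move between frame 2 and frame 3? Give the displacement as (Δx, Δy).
(2.0, 0.8)

The blue hexagon was at (1.5, 4.9) in frame 2 and (3.5, 5.7) in frame 3.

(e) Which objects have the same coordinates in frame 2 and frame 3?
the blue cross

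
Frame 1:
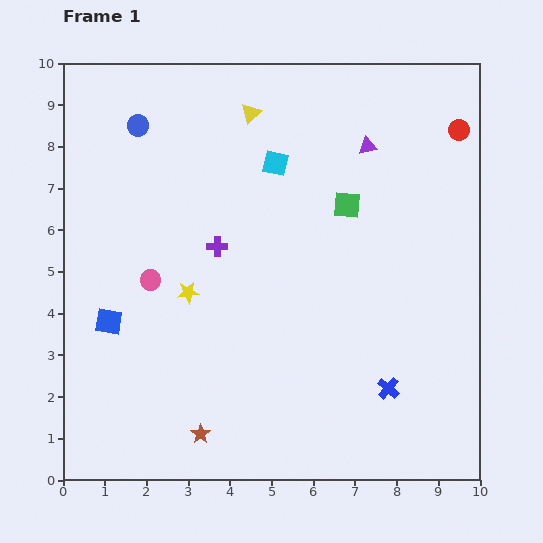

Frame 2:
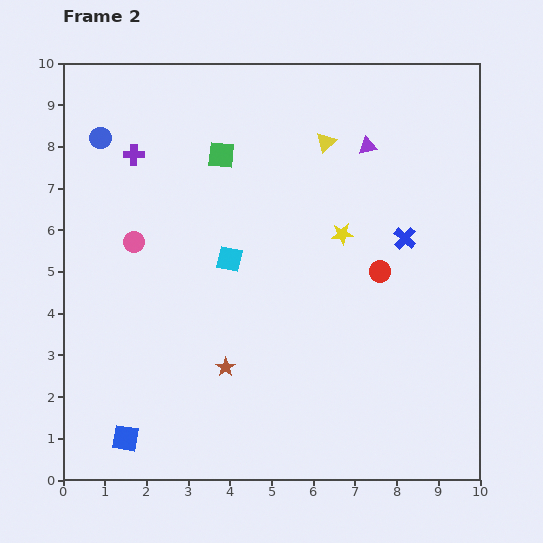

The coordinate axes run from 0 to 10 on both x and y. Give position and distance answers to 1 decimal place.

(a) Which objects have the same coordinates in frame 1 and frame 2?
the purple triangle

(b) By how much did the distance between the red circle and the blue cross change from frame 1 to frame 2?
-5.4

Distance in frame 1: 6.4. Distance in frame 2: 1.0.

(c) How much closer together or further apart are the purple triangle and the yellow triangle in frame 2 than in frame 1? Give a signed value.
-1.9

Distance in frame 1: 2.9. Distance in frame 2: 1.0.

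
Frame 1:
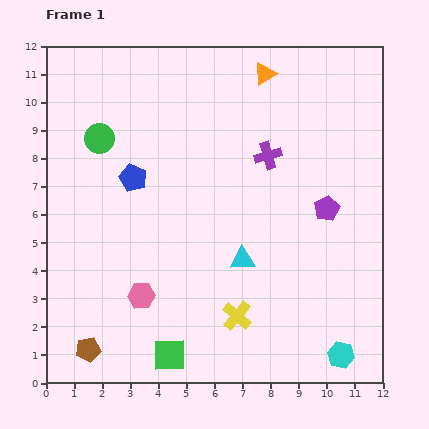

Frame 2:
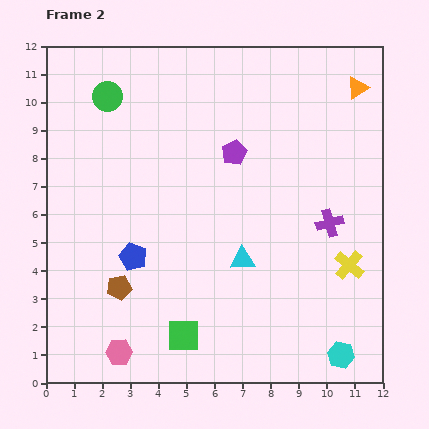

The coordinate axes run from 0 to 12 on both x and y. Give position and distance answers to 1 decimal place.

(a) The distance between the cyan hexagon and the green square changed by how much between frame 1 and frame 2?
-0.5

Distance in frame 1: 6.1. Distance in frame 2: 5.6.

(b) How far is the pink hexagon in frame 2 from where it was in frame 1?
2.2

The pink hexagon moved from (3.4, 3.1) to (2.6, 1.1), a distance of √(0.8² + 2.0²) ≈ 2.2.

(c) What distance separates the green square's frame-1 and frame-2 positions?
0.9

The green square moved from (4.4, 1.0) to (4.9, 1.7), a distance of √(0.5² + 0.7²) ≈ 0.9.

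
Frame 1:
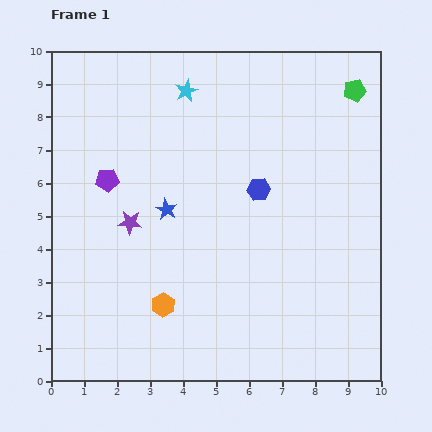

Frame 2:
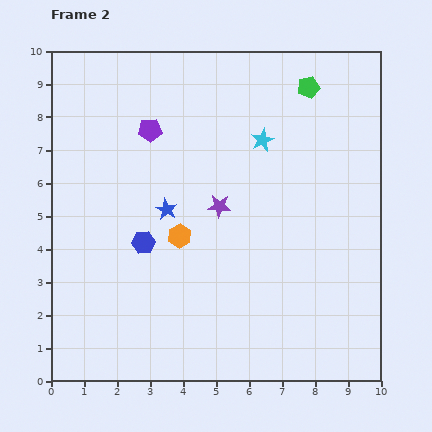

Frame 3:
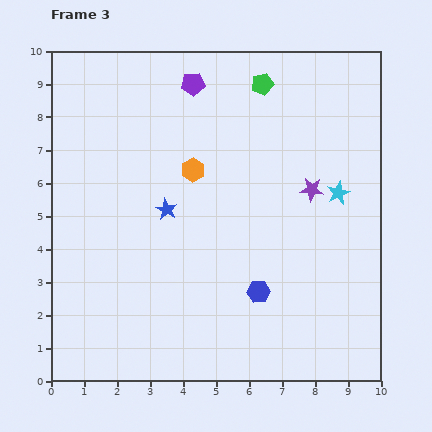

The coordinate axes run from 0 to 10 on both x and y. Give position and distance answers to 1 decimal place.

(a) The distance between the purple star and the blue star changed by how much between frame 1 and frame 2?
+0.4

Distance in frame 1: 1.2. Distance in frame 2: 1.6.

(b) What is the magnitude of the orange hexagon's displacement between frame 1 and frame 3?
4.2

The orange hexagon moved from (3.4, 2.3) to (4.3, 6.4), a distance of √(0.9² + 4.1²) ≈ 4.2.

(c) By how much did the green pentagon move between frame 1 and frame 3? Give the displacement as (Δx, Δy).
(-2.8, 0.2)

The green pentagon was at (9.2, 8.8) in frame 1 and (6.4, 9.0) in frame 3.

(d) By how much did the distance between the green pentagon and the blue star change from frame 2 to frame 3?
-0.9

Distance in frame 2: 5.7. Distance in frame 3: 4.8.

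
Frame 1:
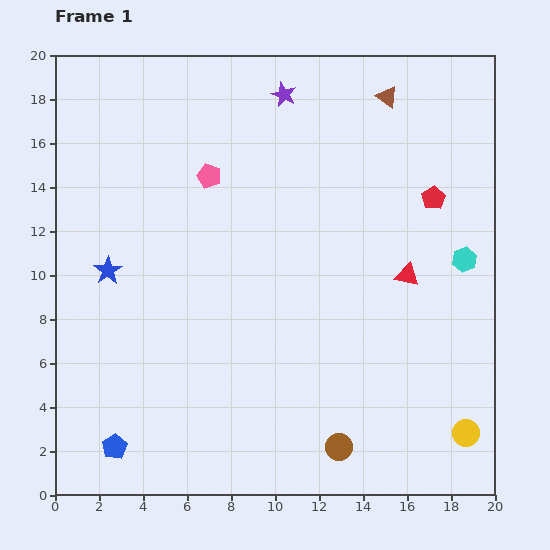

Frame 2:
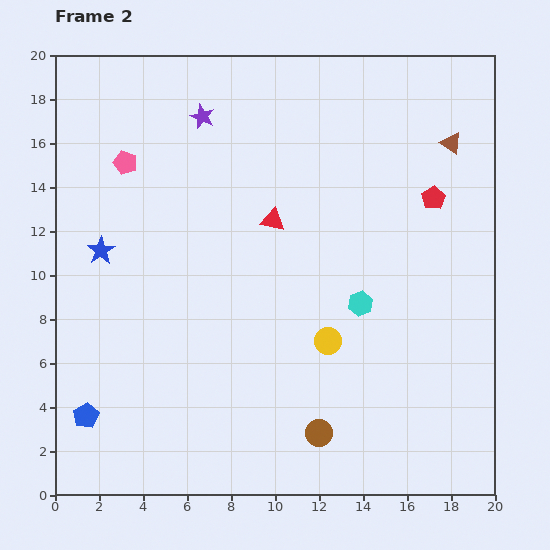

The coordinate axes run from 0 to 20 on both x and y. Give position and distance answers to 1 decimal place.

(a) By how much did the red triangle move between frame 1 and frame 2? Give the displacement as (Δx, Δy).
(-6.1, 2.5)

The red triangle was at (16.0, 10.0) in frame 1 and (9.9, 12.5) in frame 2.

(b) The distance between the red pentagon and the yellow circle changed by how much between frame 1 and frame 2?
-2.7

Distance in frame 1: 10.8. Distance in frame 2: 8.1.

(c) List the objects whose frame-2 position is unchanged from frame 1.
the red pentagon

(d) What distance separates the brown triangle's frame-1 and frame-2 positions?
3.6

The brown triangle moved from (15.1, 18.1) to (18.0, 16.0), a distance of √(2.9² + 2.1²) ≈ 3.6.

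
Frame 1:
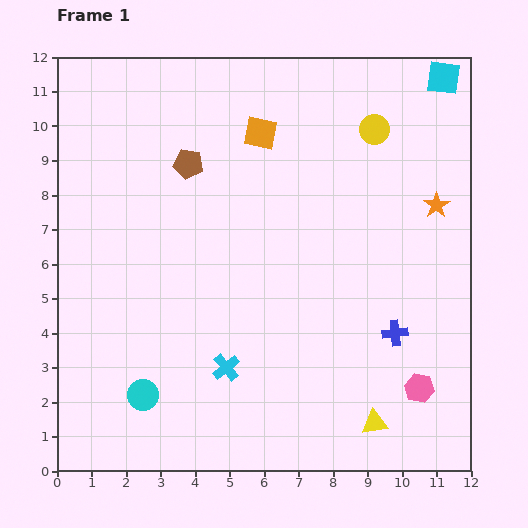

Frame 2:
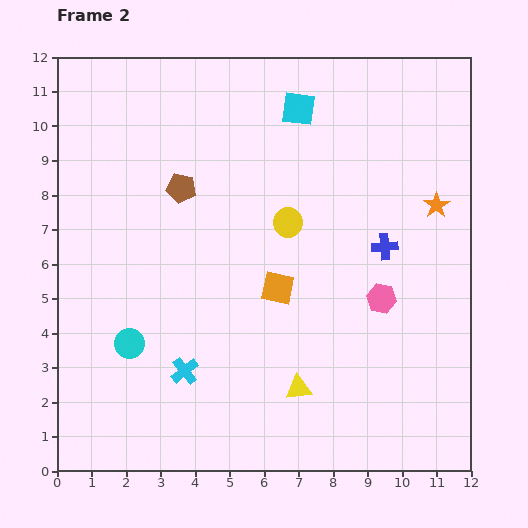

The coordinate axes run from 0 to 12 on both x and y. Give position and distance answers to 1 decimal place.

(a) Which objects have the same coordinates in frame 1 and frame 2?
the orange star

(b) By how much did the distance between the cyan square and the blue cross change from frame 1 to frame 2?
-2.8

Distance in frame 1: 7.5. Distance in frame 2: 4.7.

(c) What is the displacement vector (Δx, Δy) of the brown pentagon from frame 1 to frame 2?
(-0.2, -0.7)

The brown pentagon was at (3.8, 8.9) in frame 1 and (3.6, 8.2) in frame 2.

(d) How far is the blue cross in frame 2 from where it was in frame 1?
2.5

The blue cross moved from (9.8, 4.0) to (9.5, 6.5), a distance of √(0.3² + 2.5²) ≈ 2.5.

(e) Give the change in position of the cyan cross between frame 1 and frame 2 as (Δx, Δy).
(-1.2, -0.1)

The cyan cross was at (4.9, 3.0) in frame 1 and (3.7, 2.9) in frame 2.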